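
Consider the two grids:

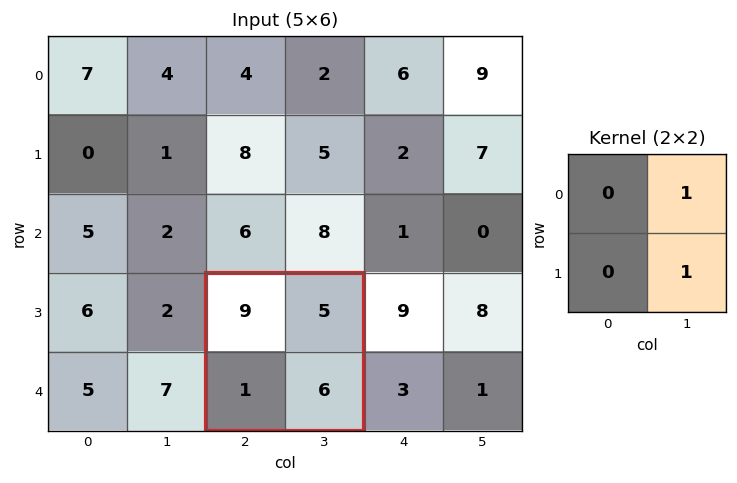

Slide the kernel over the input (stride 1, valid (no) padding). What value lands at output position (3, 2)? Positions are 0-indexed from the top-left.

The receptive field on the input at this output position is [9 5 / 1 6]. Elementwise product with the kernel and sum: 5·1 + 6·1.

11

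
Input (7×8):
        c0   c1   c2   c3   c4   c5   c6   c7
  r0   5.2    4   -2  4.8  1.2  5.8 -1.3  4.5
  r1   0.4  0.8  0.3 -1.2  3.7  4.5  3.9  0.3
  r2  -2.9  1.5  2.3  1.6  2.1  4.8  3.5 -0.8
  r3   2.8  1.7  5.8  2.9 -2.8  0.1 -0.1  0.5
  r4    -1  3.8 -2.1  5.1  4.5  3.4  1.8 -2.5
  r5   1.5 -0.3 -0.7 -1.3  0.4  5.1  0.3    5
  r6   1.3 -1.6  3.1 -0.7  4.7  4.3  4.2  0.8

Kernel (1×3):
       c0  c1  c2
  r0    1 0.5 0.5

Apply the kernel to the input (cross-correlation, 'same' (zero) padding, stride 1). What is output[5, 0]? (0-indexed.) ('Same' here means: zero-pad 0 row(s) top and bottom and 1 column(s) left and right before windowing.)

0.6

The receptive field on the zero-padded input at this output position is [0 1.5 -0.3]. Elementwise product with the kernel and sum: 0·1 + 1.5·0.5 + -0.3·0.5.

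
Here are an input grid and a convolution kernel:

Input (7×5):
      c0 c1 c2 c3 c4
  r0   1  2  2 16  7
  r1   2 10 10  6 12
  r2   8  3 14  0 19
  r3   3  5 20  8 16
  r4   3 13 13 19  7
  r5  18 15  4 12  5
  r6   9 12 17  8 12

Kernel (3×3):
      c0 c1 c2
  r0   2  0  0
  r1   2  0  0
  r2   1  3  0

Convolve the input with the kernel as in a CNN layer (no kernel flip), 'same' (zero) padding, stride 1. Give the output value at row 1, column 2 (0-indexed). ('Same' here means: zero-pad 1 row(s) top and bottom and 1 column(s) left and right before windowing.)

69

The receptive field on the zero-padded input at this output position is [2 2 16 / 10 10 6 / 3 14 0]. Elementwise product with the kernel and sum: 2·2 + 10·2 + 3·1 + 14·3.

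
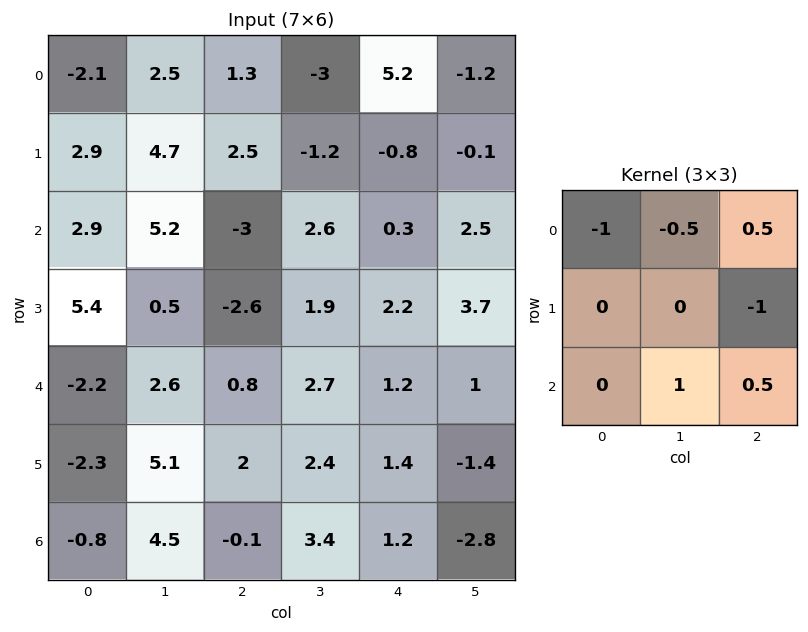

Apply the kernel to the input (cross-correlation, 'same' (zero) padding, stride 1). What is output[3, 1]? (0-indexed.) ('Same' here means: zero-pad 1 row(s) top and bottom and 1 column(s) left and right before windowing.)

The receptive field on the zero-padded input at this output position is [2.9 5.2 -3 / 5.4 0.5 -2.6 / -2.2 2.6 0.8]. Elementwise product with the kernel and sum: 2.9·-1 + 5.2·-0.5 + -3·0.5 + -2.6·-1 + 2.6·1 + 0.8·0.5.

-1.4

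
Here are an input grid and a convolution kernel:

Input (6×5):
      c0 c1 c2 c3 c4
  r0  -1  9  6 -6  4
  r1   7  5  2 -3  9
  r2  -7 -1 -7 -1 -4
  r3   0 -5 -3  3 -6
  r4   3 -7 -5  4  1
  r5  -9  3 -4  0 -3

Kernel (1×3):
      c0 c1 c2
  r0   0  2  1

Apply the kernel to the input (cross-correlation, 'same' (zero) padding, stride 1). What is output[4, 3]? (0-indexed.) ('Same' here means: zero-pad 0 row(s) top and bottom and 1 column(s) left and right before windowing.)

9

The receptive field on the zero-padded input at this output position is [-5 4 1]. Elementwise product with the kernel and sum: 4·2 + 1·1.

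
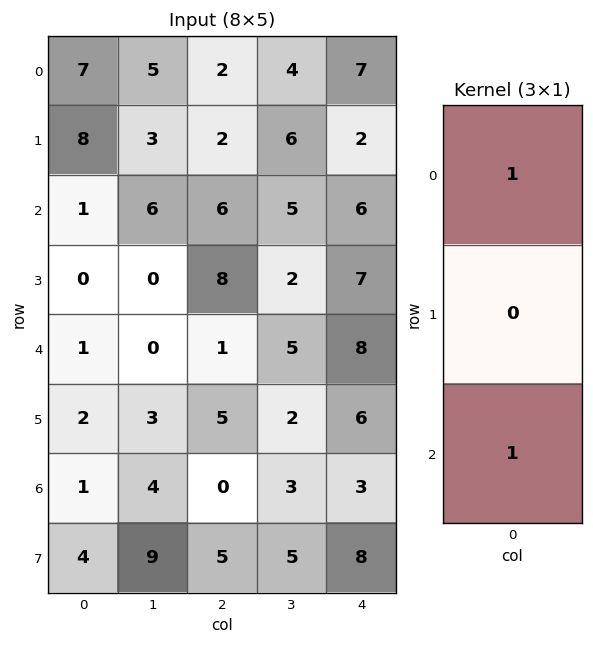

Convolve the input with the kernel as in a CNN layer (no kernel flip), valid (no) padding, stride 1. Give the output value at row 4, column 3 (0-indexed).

8

The receptive field on the input at this output position is [5 / 2 / 3]. Elementwise product with the kernel and sum: 5·1 + 3·1.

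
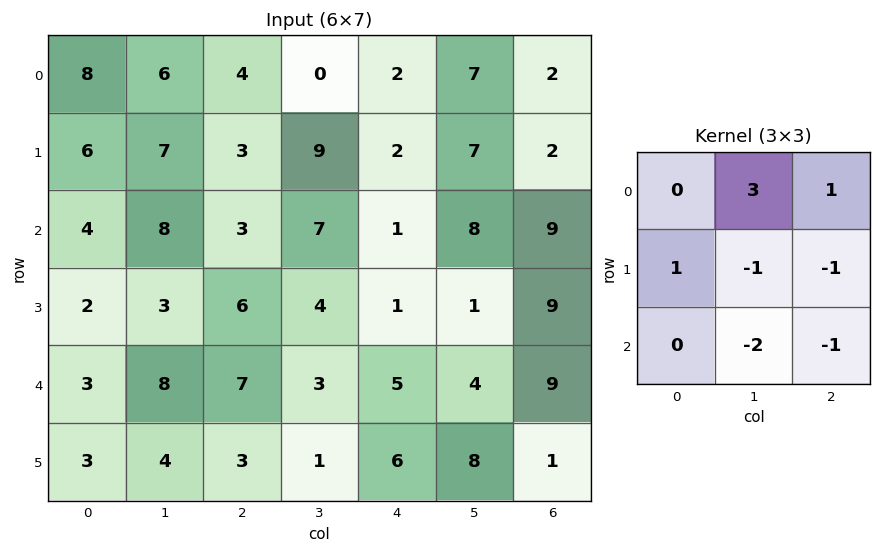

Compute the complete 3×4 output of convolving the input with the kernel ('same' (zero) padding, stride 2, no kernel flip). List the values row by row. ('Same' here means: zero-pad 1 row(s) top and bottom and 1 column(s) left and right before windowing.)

-33 -13 -20 1
6 0 8 -13
-12 13 -22 20

Output[0,0]: The receptive field on the zero-padded input at this output position is [0 0 0 / 0 8 6 / 0 6 7]. Elementwise product with the kernel and sum: 0·3 + 0·1 + 0·1 + 8·-1 + 6·-1 + 6·-2 + 7·-1.
Output[0,1]: The receptive field on the zero-padded input at this output position is [0 0 0 / 6 4 0 / 7 3 9]. Elementwise product with the kernel and sum: 0·3 + 0·1 + 6·1 + 4·-1 + 0·-1 + 3·-2 + 9·-1.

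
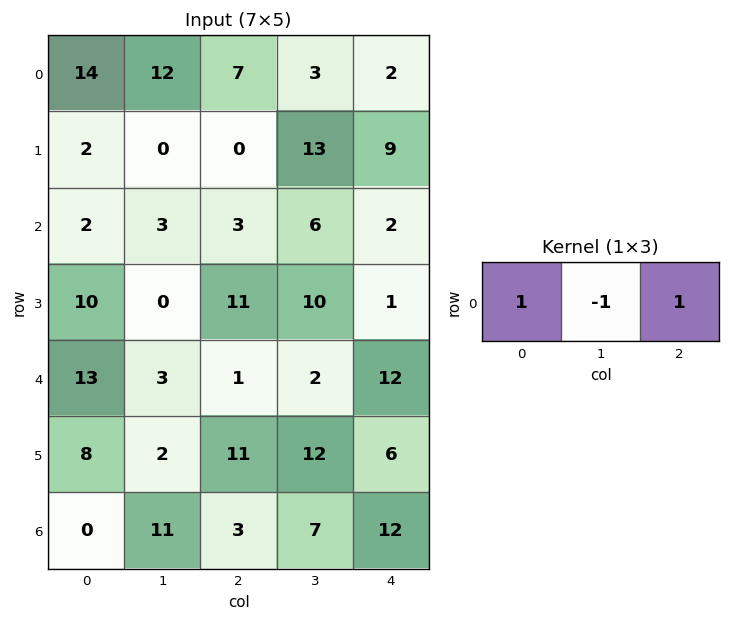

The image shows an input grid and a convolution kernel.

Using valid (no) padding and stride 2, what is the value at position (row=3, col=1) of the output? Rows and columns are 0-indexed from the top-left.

The receptive field on the input at this output position is [3 7 12]. Elementwise product with the kernel and sum: 3·1 + 7·-1 + 12·1.

8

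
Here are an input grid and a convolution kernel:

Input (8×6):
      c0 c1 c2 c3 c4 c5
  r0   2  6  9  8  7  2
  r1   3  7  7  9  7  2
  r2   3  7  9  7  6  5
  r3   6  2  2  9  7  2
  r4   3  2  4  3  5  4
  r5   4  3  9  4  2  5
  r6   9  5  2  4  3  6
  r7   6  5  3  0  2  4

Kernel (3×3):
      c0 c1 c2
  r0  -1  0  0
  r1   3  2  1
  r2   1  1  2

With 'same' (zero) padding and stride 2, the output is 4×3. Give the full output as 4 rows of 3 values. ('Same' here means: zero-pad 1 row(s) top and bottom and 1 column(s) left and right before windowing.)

27 76 60
23 61 49
18 35 30
39 28 30

Output[0,0]: The receptive field on the zero-padded input at this output position is [0 0 0 / 0 2 6 / 0 3 7]. Elementwise product with the kernel and sum: 0·-1 + 0·3 + 2·2 + 6·1 + 0·1 + 3·1 + 7·2.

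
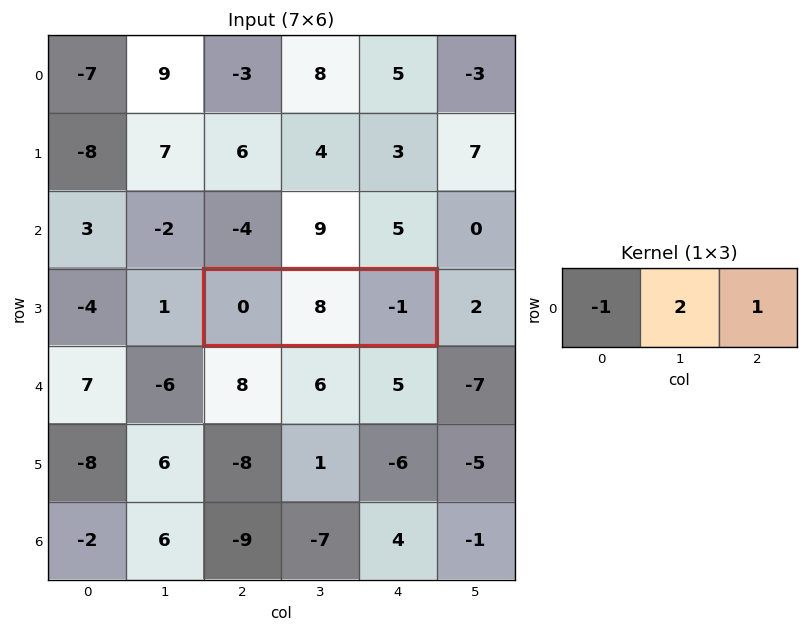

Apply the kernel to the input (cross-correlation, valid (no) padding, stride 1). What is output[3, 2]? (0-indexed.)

15

The receptive field on the input at this output position is [0 8 -1]. Elementwise product with the kernel and sum: 0·-1 + 8·2 + -1·1.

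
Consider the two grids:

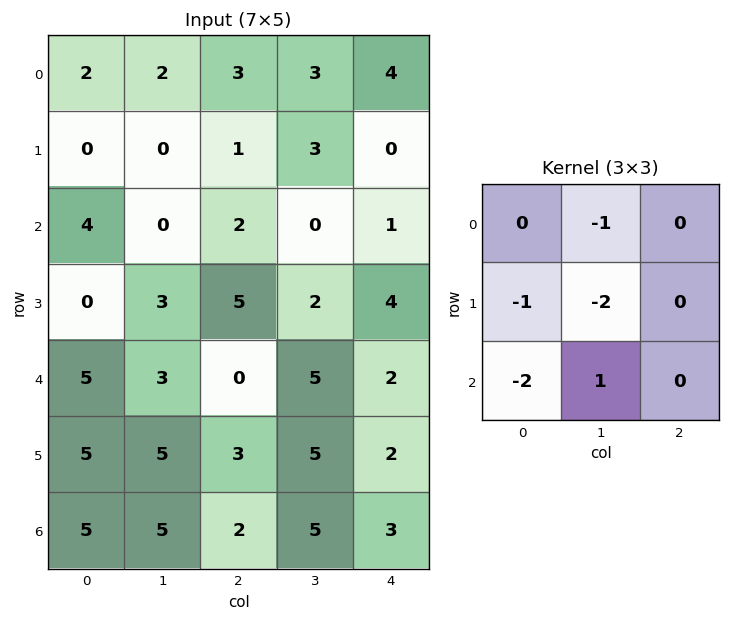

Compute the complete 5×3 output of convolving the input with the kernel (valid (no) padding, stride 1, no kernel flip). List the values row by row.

Output[0,0]: The receptive field on the input at this output position is [2 2 3 / 0 0 1 / 4 0 2]. Elementwise product with the kernel and sum: 2·-1 + 0·-1 + 0·-2 + 4·-2 + 0·1.
Output[0,1]: The receptive field on the input at this output position is [2 3 3 / 0 1 3 / 0 2 0]. Elementwise product with the kernel and sum: 3·-1 + 0·-1 + 1·-2 + 0·-2 + 2·1.

-10 -3 -14
-1 -6 -13
-13 -21 -4
-19 -15 -13
-23 -19 -17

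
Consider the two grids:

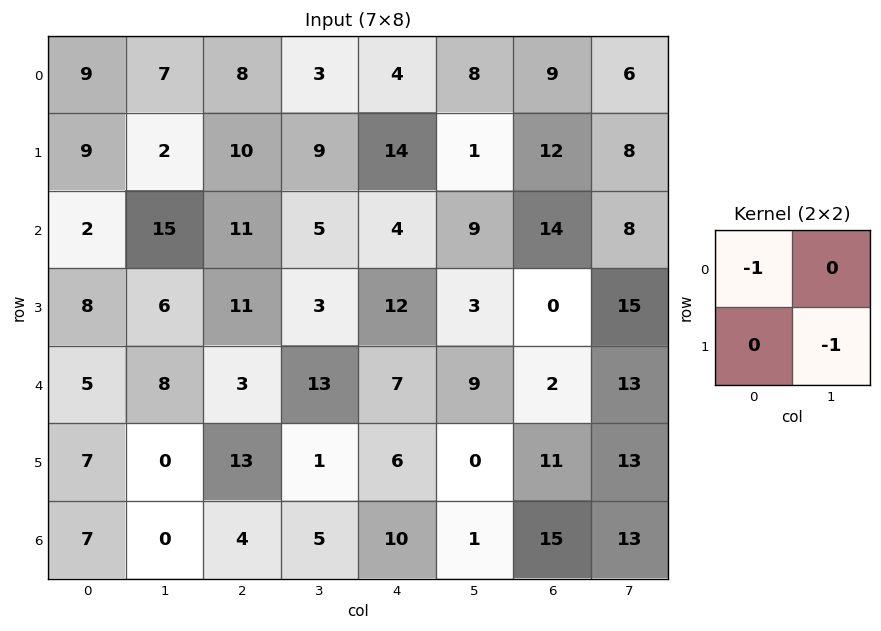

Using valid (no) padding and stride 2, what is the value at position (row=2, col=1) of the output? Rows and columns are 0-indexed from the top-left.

-4

The receptive field on the input at this output position is [3 13 / 13 1]. Elementwise product with the kernel and sum: 3·-1 + 1·-1.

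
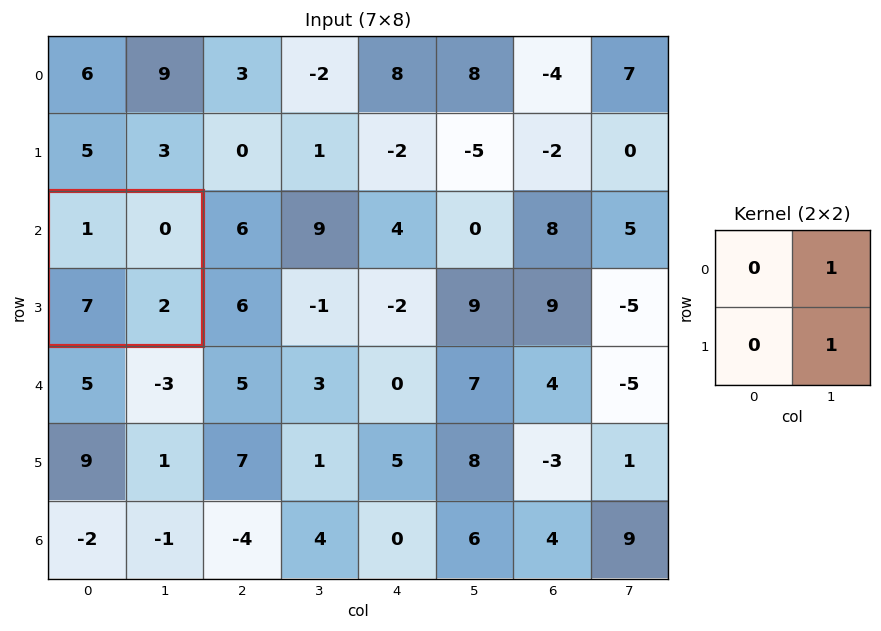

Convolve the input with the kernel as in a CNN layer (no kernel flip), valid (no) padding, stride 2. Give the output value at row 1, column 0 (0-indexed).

2

The receptive field on the input at this output position is [1 0 / 7 2]. Elementwise product with the kernel and sum: 0·1 + 2·1.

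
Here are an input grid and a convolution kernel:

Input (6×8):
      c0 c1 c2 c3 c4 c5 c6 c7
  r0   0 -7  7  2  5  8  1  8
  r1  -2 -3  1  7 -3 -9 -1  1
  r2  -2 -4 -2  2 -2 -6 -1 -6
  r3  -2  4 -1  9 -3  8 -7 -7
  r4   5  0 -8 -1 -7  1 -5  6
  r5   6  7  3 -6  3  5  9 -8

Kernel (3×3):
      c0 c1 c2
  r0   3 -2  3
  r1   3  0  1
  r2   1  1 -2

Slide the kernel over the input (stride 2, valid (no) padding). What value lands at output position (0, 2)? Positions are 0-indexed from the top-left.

-14

The receptive field on the input at this output position is [5 8 1 / -3 -9 -1 / -2 -6 -1]. Elementwise product with the kernel and sum: 5·3 + 8·-2 + 1·3 + -3·3 + -1·1 + -2·1 + -6·1 + -1·-2.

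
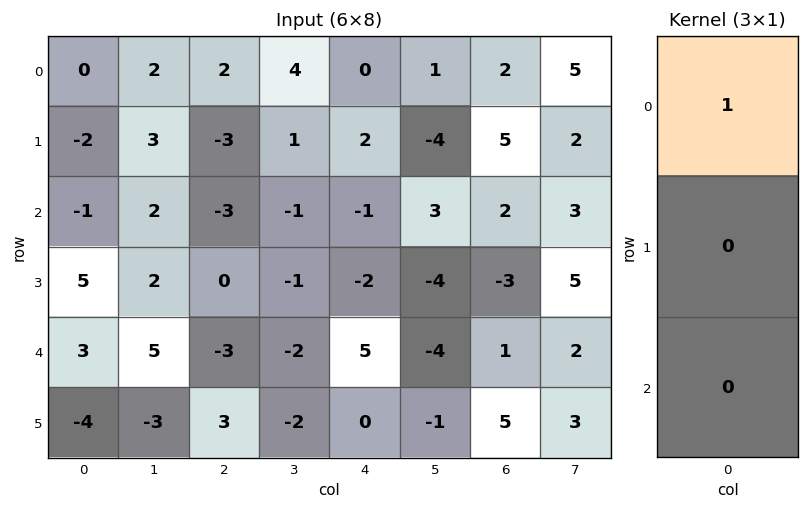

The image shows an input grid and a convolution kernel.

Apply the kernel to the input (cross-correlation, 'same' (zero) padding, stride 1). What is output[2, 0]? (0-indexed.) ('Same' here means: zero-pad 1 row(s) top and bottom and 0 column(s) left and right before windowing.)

-2

The receptive field on the zero-padded input at this output position is [-2 / -1 / 5]. Elementwise product with the kernel and sum: -2·1.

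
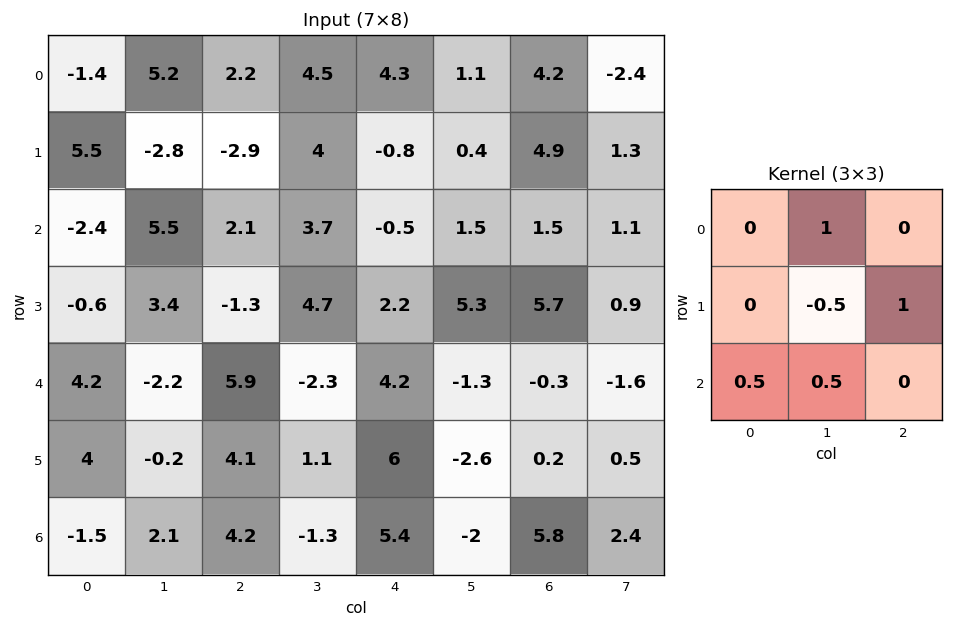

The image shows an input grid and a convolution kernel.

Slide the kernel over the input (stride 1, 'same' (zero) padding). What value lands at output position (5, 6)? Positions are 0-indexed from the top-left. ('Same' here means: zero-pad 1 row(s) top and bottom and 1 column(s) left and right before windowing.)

The receptive field on the zero-padded input at this output position is [-1.3 -0.3 -1.6 / -2.6 0.2 0.5 / -2 5.8 2.4]. Elementwise product with the kernel and sum: -0.3·1 + 0.2·-0.5 + 0.5·1 + -2·0.5 + 5.8·0.5.

2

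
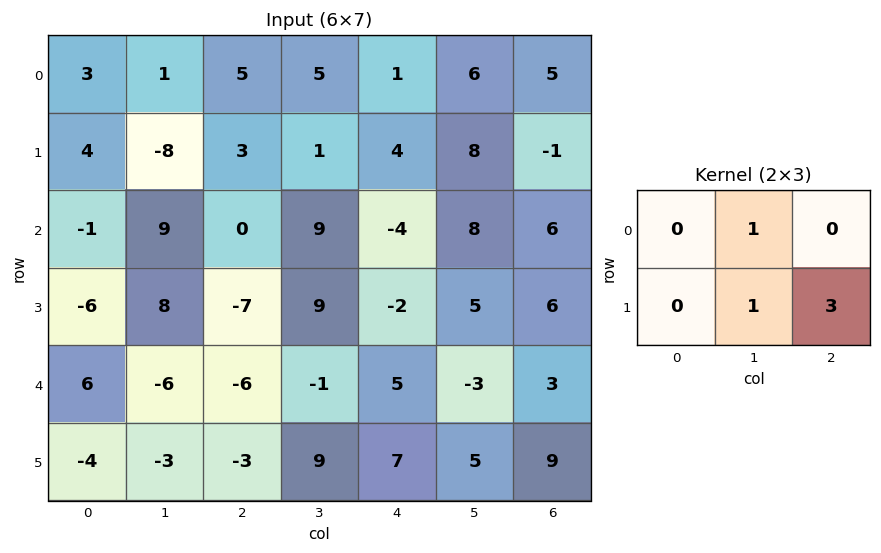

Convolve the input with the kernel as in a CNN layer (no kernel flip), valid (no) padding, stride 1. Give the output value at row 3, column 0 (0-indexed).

-16

The receptive field on the input at this output position is [-6 8 -7 / 6 -6 -6]. Elementwise product with the kernel and sum: 8·1 + -6·1 + -6·3.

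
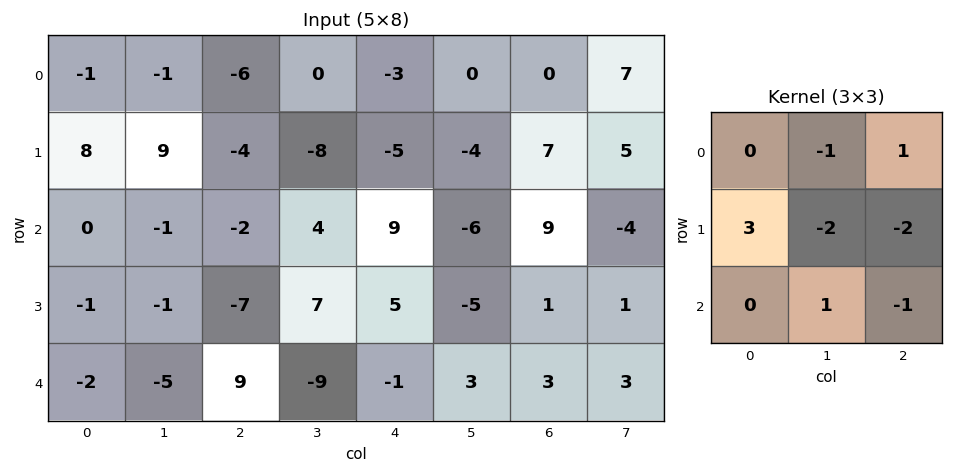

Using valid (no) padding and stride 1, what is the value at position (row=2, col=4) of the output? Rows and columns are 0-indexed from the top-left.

38

The receptive field on the input at this output position is [9 -6 9 / 5 -5 1 / -1 3 3]. Elementwise product with the kernel and sum: -6·-1 + 9·1 + 5·3 + -5·-2 + 1·-2 + 3·1 + 3·-1.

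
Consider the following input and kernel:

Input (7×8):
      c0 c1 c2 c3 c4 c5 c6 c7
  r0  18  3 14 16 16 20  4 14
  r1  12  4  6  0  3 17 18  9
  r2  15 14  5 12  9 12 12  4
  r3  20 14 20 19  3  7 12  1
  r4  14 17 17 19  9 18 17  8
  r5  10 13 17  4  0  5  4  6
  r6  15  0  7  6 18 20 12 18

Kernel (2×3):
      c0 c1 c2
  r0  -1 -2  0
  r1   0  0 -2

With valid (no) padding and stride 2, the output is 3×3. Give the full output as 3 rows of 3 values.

-36 -52 -92
-83 -35 -57
-82 -55 -53

Output[0,0]: The receptive field on the input at this output position is [18 3 14 / 12 4 6]. Elementwise product with the kernel and sum: 18·-1 + 3·-2 + 6·-2.
Output[0,1]: The receptive field on the input at this output position is [14 16 16 / 6 0 3]. Elementwise product with the kernel and sum: 14·-1 + 16·-2 + 3·-2.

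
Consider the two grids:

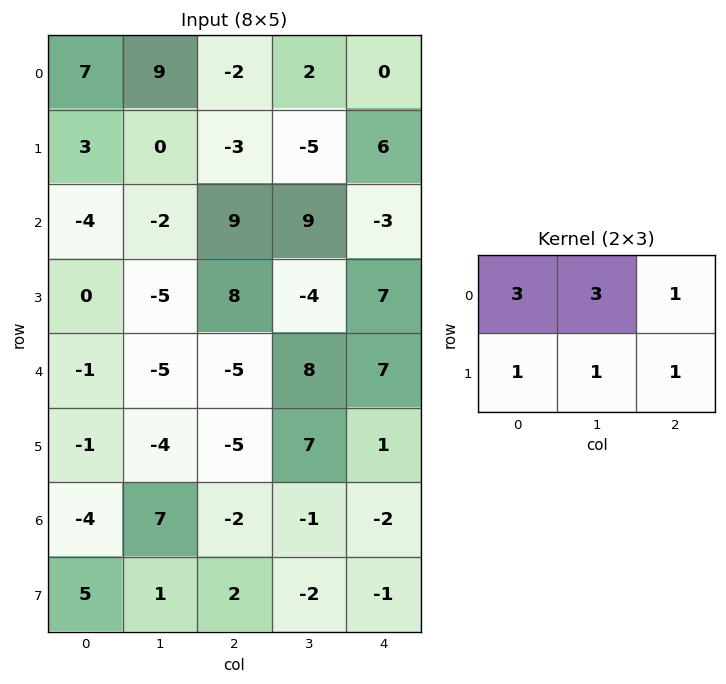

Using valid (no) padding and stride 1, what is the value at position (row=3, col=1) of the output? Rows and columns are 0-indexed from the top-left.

3

The receptive field on the input at this output position is [-5 8 -4 / -5 -5 8]. Elementwise product with the kernel and sum: -5·3 + 8·3 + -4·1 + -5·1 + -5·1 + 8·1.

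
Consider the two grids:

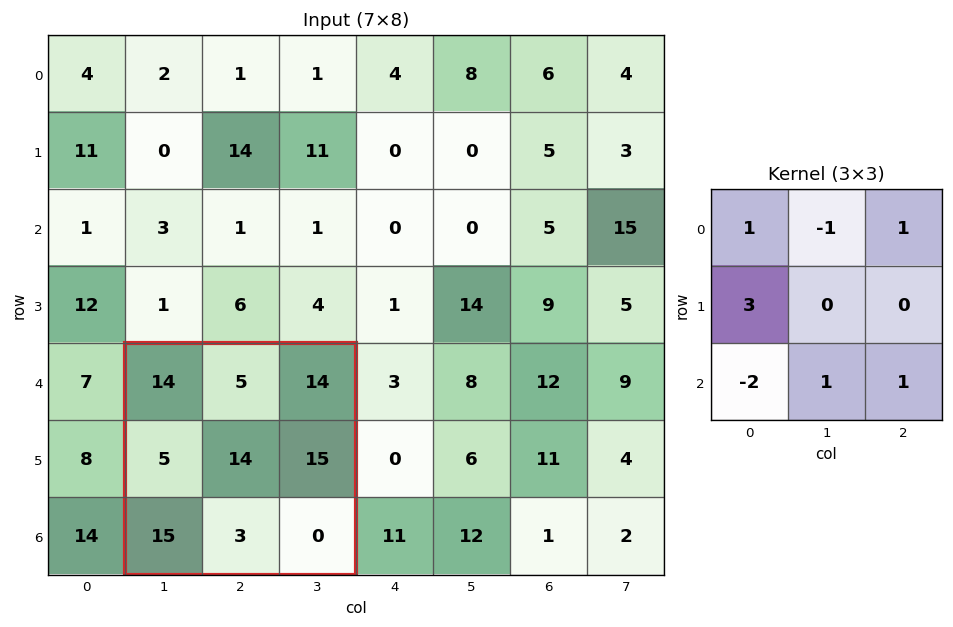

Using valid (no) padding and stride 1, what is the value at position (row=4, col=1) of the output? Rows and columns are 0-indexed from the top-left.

11

The receptive field on the input at this output position is [14 5 14 / 5 14 15 / 15 3 0]. Elementwise product with the kernel and sum: 14·1 + 5·-1 + 14·1 + 5·3 + 15·-2 + 3·1 + 0·1.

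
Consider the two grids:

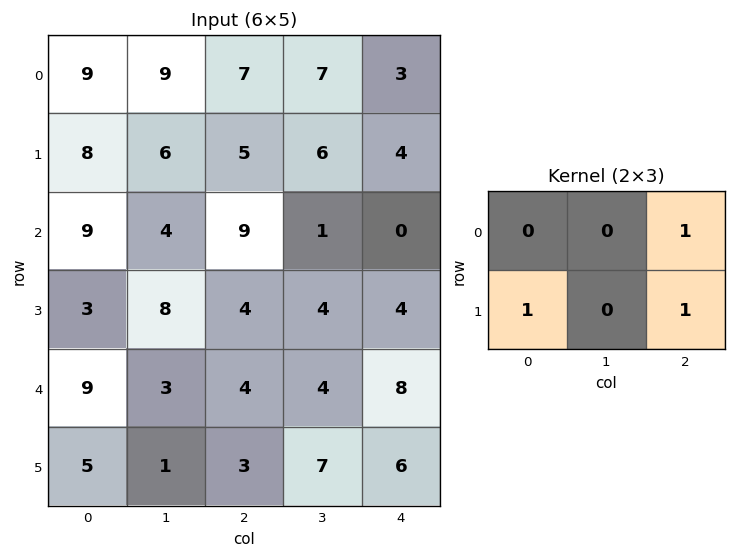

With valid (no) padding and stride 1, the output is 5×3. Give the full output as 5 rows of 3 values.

20 19 12
23 11 13
16 13 8
17 11 16
12 12 17

Output[0,0]: The receptive field on the input at this output position is [9 9 7 / 8 6 5]. Elementwise product with the kernel and sum: 7·1 + 8·1 + 5·1.
Output[0,1]: The receptive field on the input at this output position is [9 7 7 / 6 5 6]. Elementwise product with the kernel and sum: 7·1 + 6·1 + 6·1.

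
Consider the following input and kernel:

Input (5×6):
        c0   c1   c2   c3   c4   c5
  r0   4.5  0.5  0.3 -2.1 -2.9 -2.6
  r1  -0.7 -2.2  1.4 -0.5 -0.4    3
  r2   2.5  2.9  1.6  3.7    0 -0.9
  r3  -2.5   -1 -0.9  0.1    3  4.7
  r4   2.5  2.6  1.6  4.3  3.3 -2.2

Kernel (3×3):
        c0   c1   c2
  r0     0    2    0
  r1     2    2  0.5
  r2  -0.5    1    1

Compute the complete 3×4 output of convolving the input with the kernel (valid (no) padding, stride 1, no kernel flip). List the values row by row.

Output[0,0]: The receptive field on the input at this output position is [4.5 0.5 0.3 / -0.7 -2.2 1.4 / 2.5 2.9 1.6]. Elementwise product with the kernel and sum: 0.5·2 + -0.7·2 + -2.2·2 + 1.4·0.5 + 2.5·-0.5 + 2.9·1 + 1.6·1.

-0.85 2.6 0.3 -8.85
6.55 13.35 13.15 13.8
1.3 4.05 14.1 7.5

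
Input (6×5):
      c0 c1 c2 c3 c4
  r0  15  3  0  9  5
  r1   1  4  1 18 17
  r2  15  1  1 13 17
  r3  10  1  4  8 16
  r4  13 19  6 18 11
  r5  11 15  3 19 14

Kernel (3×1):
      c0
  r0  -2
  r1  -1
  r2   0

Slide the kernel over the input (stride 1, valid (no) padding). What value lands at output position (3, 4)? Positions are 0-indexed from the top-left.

The receptive field on the input at this output position is [16 / 11 / 14]. Elementwise product with the kernel and sum: 16·-2 + 11·-1.

-43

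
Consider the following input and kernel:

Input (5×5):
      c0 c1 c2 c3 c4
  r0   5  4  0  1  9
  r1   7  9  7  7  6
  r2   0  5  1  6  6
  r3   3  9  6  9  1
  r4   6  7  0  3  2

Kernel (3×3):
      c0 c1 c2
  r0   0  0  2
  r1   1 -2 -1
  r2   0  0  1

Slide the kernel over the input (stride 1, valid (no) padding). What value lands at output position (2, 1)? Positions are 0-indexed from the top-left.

The receptive field on the input at this output position is [5 1 6 / 9 6 9 / 7 0 3]. Elementwise product with the kernel and sum: 6·2 + 9·1 + 6·-2 + 9·-1 + 3·1.

3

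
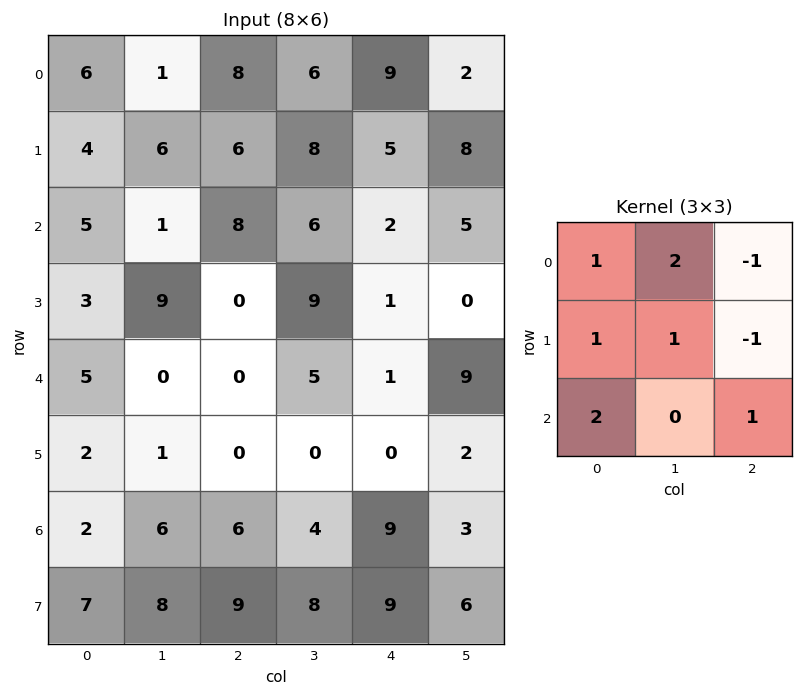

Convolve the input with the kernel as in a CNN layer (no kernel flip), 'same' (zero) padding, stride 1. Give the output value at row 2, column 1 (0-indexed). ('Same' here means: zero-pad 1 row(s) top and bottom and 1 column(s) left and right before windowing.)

14

The receptive field on the zero-padded input at this output position is [4 6 6 / 5 1 8 / 3 9 0]. Elementwise product with the kernel and sum: 4·1 + 6·2 + 6·-1 + 5·1 + 1·1 + 8·-1 + 3·2 + 0·1.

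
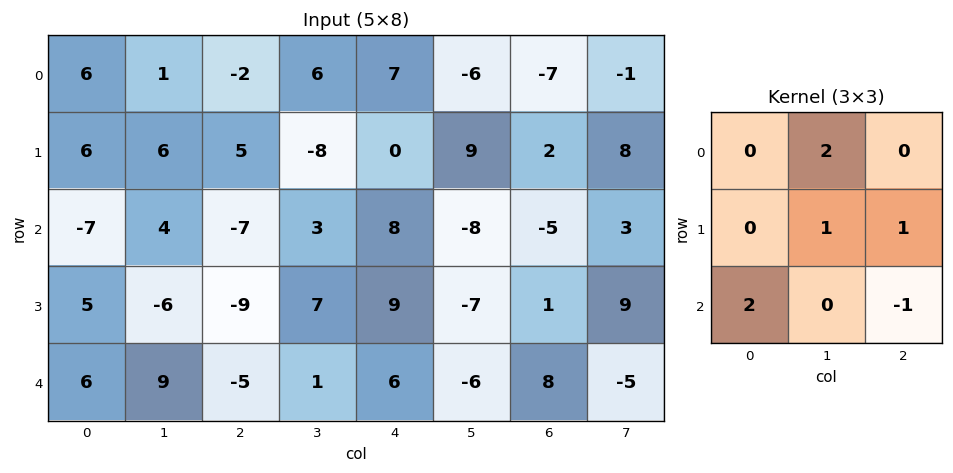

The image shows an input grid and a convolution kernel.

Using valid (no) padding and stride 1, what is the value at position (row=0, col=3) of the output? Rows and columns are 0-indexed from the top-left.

The receptive field on the input at this output position is [6 7 -6 / -8 0 9 / 3 8 -8]. Elementwise product with the kernel and sum: 7·2 + 0·1 + 9·1 + 3·2 + -8·-1.

37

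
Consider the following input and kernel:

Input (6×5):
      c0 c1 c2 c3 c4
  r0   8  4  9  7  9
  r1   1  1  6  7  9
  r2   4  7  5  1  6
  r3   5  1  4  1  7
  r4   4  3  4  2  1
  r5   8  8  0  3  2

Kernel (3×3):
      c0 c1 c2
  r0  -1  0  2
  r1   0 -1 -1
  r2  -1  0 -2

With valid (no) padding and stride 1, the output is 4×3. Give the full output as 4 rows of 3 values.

-11 -12 -24
-14 4 -13
-11 -17 -7
-12 -19 3

Output[0,0]: The receptive field on the input at this output position is [8 4 9 / 1 1 6 / 4 7 5]. Elementwise product with the kernel and sum: 8·-1 + 9·2 + 1·-1 + 6·-1 + 4·-1 + 5·-2.
Output[0,1]: The receptive field on the input at this output position is [4 9 7 / 1 6 7 / 7 5 1]. Elementwise product with the kernel and sum: 4·-1 + 7·2 + 6·-1 + 7·-1 + 7·-1 + 1·-2.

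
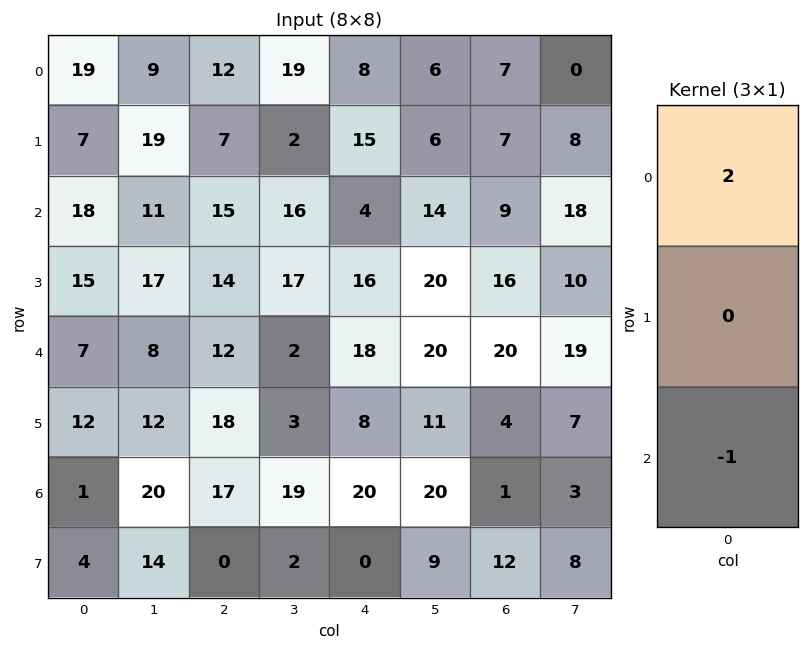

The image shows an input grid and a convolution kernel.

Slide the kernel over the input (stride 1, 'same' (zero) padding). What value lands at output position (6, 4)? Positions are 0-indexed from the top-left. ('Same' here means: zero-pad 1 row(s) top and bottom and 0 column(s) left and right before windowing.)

The receptive field on the zero-padded input at this output position is [8 / 20 / 0]. Elementwise product with the kernel and sum: 8·2 + 0·-1.

16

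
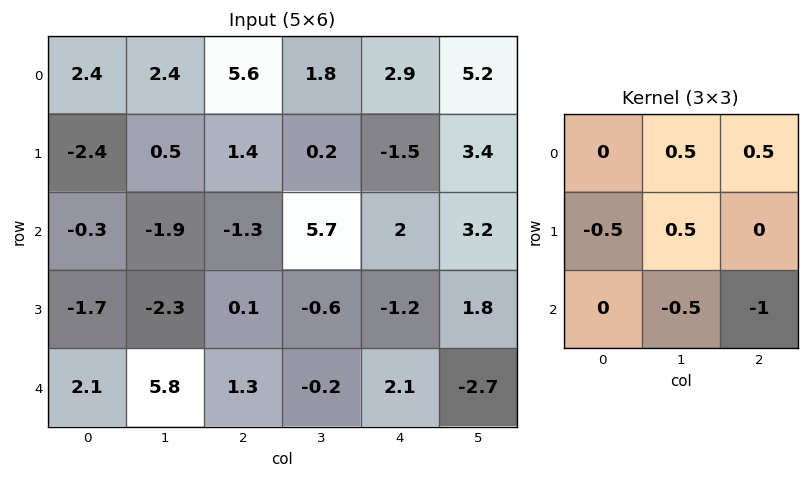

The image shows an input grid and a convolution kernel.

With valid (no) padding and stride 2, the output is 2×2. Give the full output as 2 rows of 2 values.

7.7 -3.1
-6.1 1.5

Output[0,0]: The receptive field on the input at this output position is [2.4 2.4 5.6 / -2.4 0.5 1.4 / -0.3 -1.9 -1.3]. Elementwise product with the kernel and sum: 2.4·0.5 + 5.6·0.5 + -2.4·-0.5 + 0.5·0.5 + -1.9·-0.5 + -1.3·-1.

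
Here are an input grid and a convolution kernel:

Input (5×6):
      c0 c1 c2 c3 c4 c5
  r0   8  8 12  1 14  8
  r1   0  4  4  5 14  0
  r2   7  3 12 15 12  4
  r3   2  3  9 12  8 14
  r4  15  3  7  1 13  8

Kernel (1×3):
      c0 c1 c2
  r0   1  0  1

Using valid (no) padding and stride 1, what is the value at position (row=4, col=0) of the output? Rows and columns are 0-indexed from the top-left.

The receptive field on the input at this output position is [15 3 7]. Elementwise product with the kernel and sum: 15·1 + 7·1.

22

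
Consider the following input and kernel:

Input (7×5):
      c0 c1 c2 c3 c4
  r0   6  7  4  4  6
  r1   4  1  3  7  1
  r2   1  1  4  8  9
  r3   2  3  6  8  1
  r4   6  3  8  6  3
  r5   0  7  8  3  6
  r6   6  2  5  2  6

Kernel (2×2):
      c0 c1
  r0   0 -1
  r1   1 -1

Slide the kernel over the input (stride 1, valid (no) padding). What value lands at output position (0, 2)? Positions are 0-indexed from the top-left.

The receptive field on the input at this output position is [4 4 / 3 7]. Elementwise product with the kernel and sum: 4·-1 + 3·1 + 7·-1.

-8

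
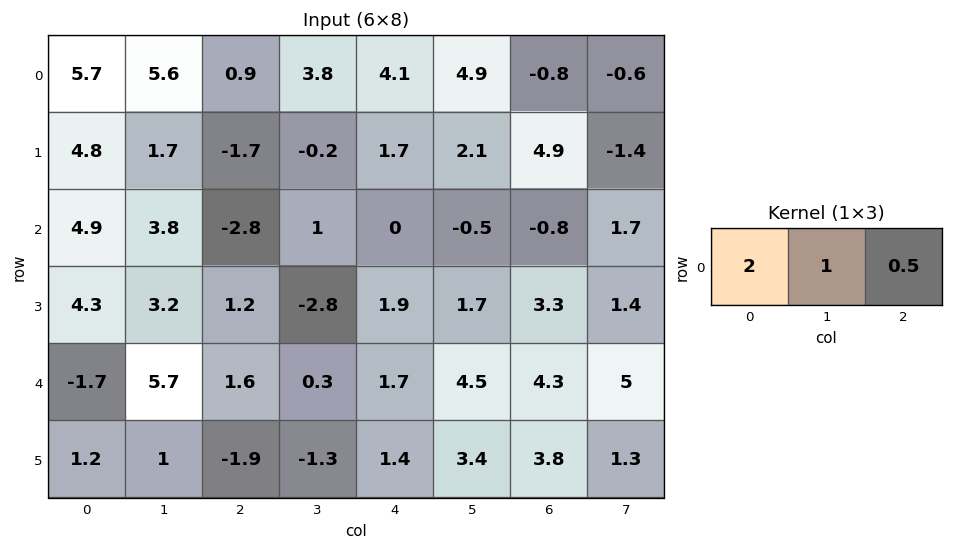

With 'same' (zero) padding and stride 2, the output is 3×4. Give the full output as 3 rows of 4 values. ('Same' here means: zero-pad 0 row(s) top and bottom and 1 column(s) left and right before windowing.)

Output[0,0]: The receptive field on the zero-padded input at this output position is [0 5.7 5.6]. Elementwise product with the kernel and sum: 0·2 + 5.7·1 + 5.6·0.5.

8.5 14 14.15 8.7
6.8 5.3 1.75 -0.95
1.15 13.15 4.55 15.8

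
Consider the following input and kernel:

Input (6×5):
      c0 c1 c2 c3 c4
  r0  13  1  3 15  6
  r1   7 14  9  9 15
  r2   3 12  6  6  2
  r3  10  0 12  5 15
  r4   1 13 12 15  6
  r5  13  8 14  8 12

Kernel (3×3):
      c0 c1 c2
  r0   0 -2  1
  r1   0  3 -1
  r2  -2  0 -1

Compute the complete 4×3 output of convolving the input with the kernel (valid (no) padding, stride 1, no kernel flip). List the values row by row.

Output[0,0]: The receptive field on the input at this output position is [13 1 3 / 7 14 9 / 3 12 6]. Elementwise product with the kernel and sum: 1·-2 + 3·1 + 14·3 + 9·-1 + 3·-2 + 6·-1.

22 -3 -26
-21 -2 -26
-44 -16 -40
-1 -22 4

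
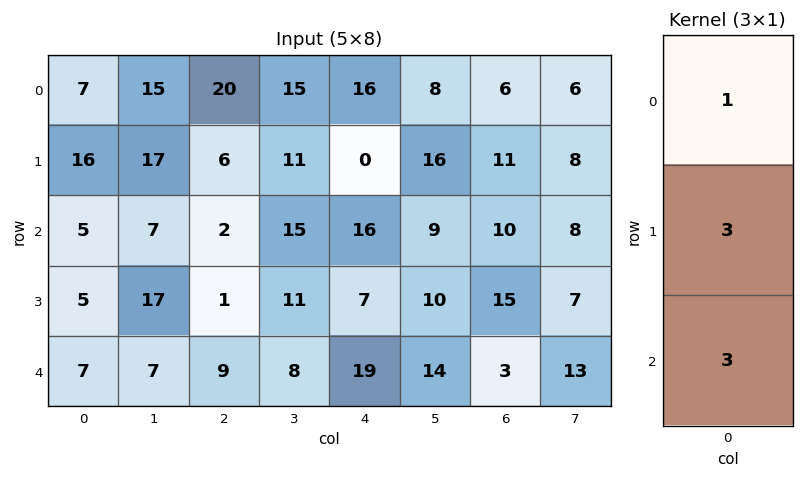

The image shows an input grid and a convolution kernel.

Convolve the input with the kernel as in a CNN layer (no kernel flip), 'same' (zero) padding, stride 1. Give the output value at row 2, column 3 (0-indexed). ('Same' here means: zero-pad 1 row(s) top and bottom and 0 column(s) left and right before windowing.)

The receptive field on the zero-padded input at this output position is [11 / 15 / 11]. Elementwise product with the kernel and sum: 11·1 + 15·3 + 11·3.

89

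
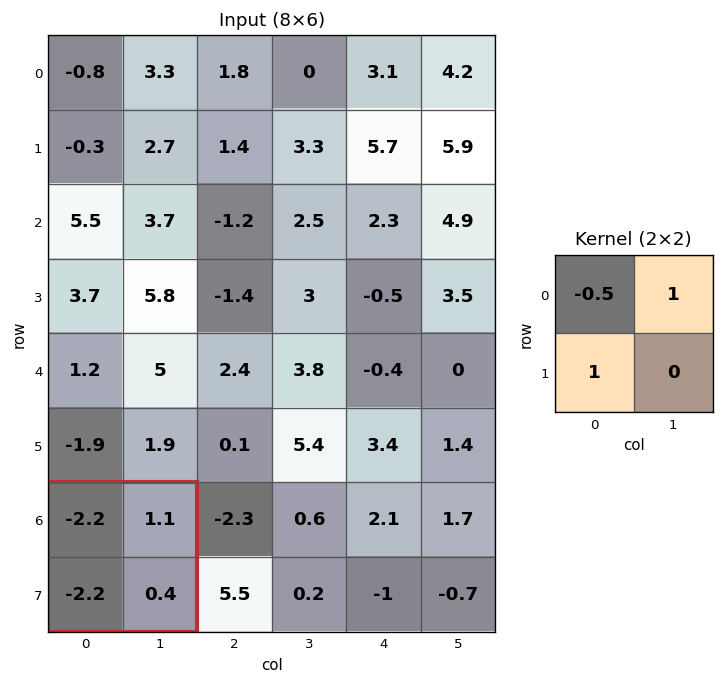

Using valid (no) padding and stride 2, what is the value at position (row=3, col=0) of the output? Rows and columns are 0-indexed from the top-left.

0

The receptive field on the input at this output position is [-2.2 1.1 / -2.2 0.4]. Elementwise product with the kernel and sum: -2.2·-0.5 + 1.1·1 + -2.2·1.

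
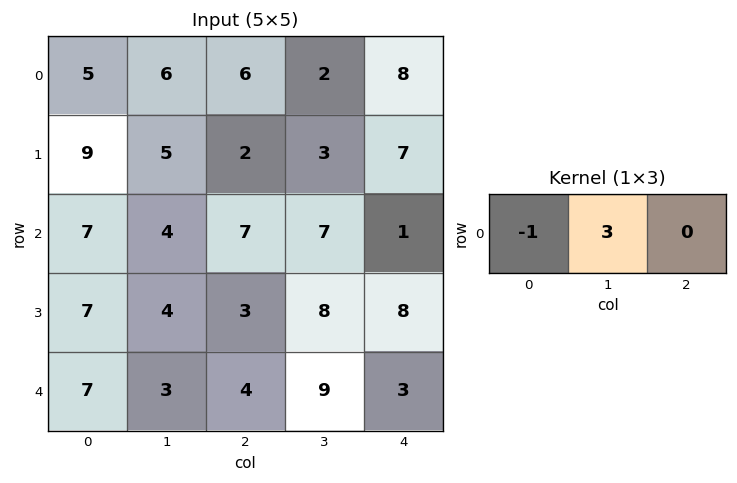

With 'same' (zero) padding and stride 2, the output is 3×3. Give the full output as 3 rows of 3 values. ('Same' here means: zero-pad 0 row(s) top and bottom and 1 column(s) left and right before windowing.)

15 12 22
21 17 -4
21 9 0

Output[0,0]: The receptive field on the zero-padded input at this output position is [0 5 6]. Elementwise product with the kernel and sum: 0·-1 + 5·3.
Output[0,1]: The receptive field on the zero-padded input at this output position is [6 6 2]. Elementwise product with the kernel and sum: 6·-1 + 6·3.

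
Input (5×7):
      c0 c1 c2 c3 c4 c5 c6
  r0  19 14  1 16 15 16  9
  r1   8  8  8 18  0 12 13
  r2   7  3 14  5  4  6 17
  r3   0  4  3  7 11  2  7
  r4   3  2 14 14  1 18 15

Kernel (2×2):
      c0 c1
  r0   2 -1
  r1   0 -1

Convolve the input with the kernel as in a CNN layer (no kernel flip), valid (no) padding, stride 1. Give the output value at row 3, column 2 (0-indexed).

-15

The receptive field on the input at this output position is [3 7 / 14 14]. Elementwise product with the kernel and sum: 3·2 + 7·-1 + 14·-1.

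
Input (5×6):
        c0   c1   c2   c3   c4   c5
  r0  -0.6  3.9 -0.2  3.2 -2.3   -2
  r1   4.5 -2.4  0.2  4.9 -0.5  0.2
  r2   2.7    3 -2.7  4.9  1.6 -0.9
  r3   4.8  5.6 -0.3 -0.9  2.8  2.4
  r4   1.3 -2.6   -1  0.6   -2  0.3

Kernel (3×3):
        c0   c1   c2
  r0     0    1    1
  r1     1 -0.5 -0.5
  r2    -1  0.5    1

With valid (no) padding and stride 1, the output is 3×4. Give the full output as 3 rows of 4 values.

Output[0,0]: The receptive field on the input at this output position is [-0.6 3.9 -0.2 / 4.5 -2.4 0.2 / 2.7 3 -2.7]. Elementwise product with the kernel and sum: 3.9·1 + -0.2·1 + 4.5·1 + -2.4·-0.5 + 0.2·-0.5 + 2.7·-1 + 3·0.5 + -2.7·1.

5.4 -1.4 5.65 -4.25
-1.95 0.35 1.1 8.95
-1.15 11.1 4.55 -4.1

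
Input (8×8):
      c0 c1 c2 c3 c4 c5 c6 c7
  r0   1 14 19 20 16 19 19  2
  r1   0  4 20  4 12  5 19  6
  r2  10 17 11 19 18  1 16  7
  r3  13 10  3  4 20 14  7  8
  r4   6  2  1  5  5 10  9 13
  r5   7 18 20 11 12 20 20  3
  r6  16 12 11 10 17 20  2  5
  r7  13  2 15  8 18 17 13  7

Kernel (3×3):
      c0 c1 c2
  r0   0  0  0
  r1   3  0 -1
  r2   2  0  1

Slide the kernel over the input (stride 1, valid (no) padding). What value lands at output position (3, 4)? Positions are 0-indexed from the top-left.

50

The receptive field on the input at this output position is [20 14 7 / 5 10 9 / 12 20 20]. Elementwise product with the kernel and sum: 5·3 + 9·-1 + 12·2 + 20·1.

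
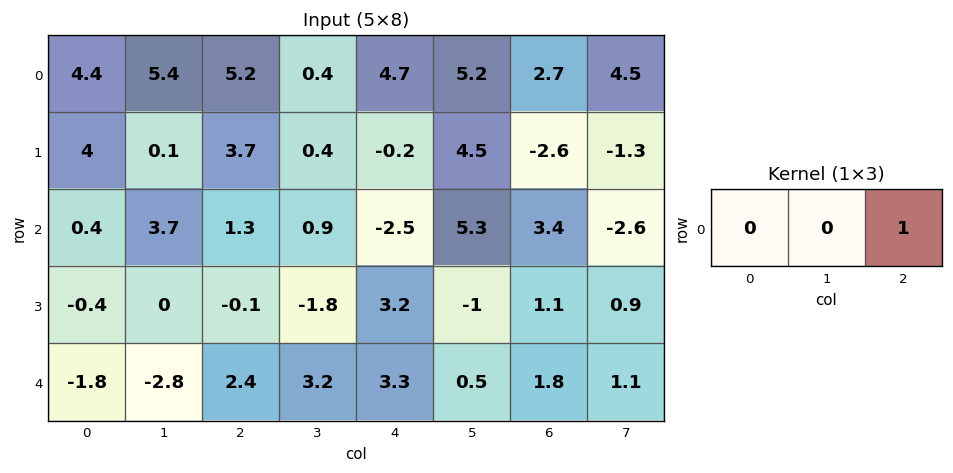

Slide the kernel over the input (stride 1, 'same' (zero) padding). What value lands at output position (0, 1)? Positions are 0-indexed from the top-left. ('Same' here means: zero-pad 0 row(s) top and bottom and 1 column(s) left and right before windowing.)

5.2

The receptive field on the zero-padded input at this output position is [4.4 5.4 5.2]. Elementwise product with the kernel and sum: 5.2·1.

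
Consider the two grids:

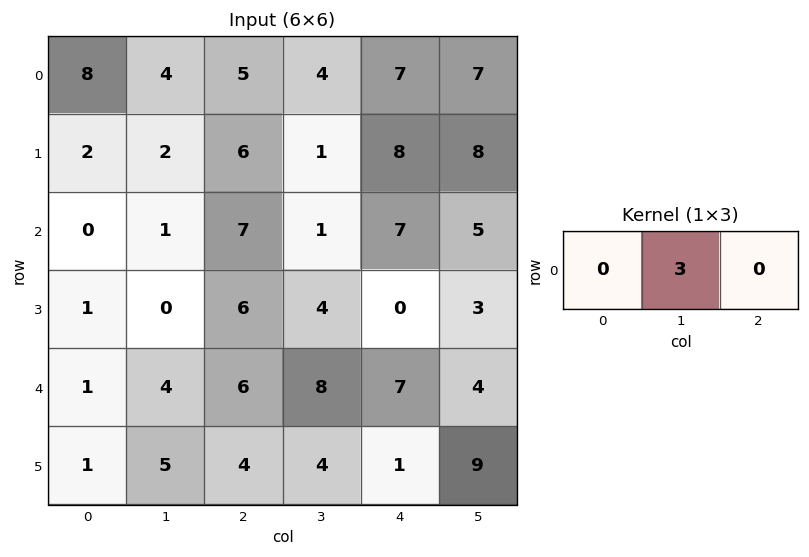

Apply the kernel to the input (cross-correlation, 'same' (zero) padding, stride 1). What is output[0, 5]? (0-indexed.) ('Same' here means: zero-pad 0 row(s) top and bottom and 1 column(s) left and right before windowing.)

21

The receptive field on the zero-padded input at this output position is [7 7 0]. Elementwise product with the kernel and sum: 7·3.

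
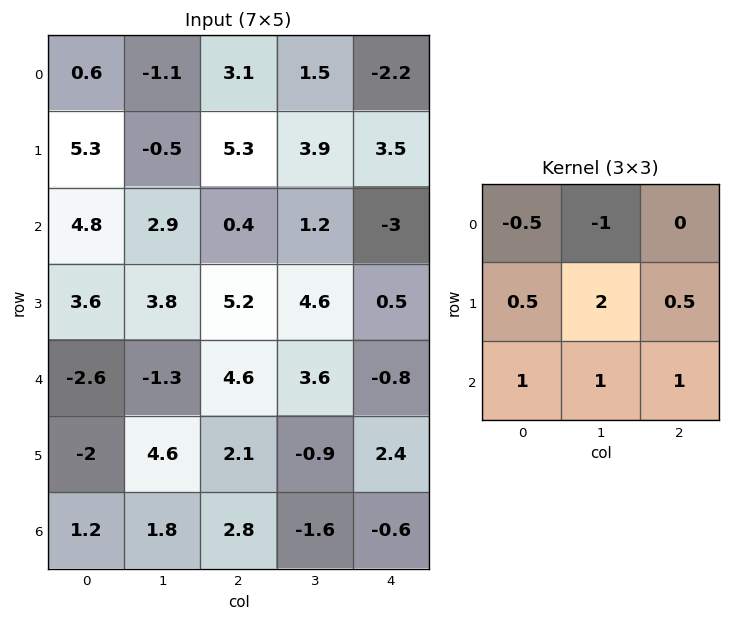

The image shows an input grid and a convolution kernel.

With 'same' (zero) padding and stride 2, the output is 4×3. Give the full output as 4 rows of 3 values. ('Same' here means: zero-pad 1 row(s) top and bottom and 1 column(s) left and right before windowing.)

Output[0,0]: The receptive field on the zero-padded input at this output position is [0 0 0 / 0 0.6 -1.1 / 0 5.3 -0.5]. Elementwise product with the kernel and sum: 0·-0.5 + 0·-1 + 0·0.5 + 0.6·2 + -1.1·0.5 + 0·1 + 5.3·1 + -0.5·1.

5.45 15.1 3.75
13.15 11.4 -5.75
-6.85 9.05 -1.1
5.3 1.3 -3.95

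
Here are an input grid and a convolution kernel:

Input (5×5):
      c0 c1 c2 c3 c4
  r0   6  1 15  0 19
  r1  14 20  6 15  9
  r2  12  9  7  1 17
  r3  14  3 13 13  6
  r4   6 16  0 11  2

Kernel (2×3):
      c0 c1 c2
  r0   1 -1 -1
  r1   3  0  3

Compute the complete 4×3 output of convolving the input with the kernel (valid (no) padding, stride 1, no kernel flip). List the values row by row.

50 91 41
45 29 54
77 49 46
16 58 0

Output[0,0]: The receptive field on the input at this output position is [6 1 15 / 14 20 6]. Elementwise product with the kernel and sum: 6·1 + 1·-1 + 15·-1 + 14·3 + 6·3.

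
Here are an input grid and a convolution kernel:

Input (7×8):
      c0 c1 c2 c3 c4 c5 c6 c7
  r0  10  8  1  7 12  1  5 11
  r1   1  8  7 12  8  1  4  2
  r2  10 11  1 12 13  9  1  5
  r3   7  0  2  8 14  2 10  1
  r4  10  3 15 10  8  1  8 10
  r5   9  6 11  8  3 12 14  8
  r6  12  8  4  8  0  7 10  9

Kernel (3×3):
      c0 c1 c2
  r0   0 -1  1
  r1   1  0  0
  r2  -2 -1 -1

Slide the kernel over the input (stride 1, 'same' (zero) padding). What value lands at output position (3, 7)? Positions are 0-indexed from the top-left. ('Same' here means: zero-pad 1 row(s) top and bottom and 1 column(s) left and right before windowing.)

-21

The receptive field on the zero-padded input at this output position is [1 5 0 / 10 1 0 / 8 10 0]. Elementwise product with the kernel and sum: 5·-1 + 0·1 + 10·1 + 8·-2 + 10·-1 + 0·-1.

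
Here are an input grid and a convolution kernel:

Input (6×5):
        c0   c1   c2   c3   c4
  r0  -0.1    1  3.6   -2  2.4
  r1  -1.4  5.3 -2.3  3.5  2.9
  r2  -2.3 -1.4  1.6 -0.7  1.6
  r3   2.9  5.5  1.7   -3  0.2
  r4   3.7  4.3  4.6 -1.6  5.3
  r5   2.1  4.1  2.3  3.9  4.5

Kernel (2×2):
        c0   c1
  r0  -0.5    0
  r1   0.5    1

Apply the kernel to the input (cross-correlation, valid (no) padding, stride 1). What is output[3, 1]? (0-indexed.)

4

The receptive field on the input at this output position is [5.5 1.7 / 4.3 4.6]. Elementwise product with the kernel and sum: 5.5·-0.5 + 4.3·0.5 + 4.6·1.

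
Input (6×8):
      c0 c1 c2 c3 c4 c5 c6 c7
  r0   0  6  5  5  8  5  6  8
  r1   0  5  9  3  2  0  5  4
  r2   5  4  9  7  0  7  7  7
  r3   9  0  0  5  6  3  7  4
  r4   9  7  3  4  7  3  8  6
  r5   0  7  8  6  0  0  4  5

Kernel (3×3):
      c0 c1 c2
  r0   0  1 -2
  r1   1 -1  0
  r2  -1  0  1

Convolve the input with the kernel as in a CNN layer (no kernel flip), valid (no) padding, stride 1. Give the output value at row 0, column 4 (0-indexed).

The receptive field on the input at this output position is [8 5 6 / 2 0 5 / 0 7 7]. Elementwise product with the kernel and sum: 5·1 + 6·-2 + 2·1 + 0·-1 + 0·-1 + 7·1.

2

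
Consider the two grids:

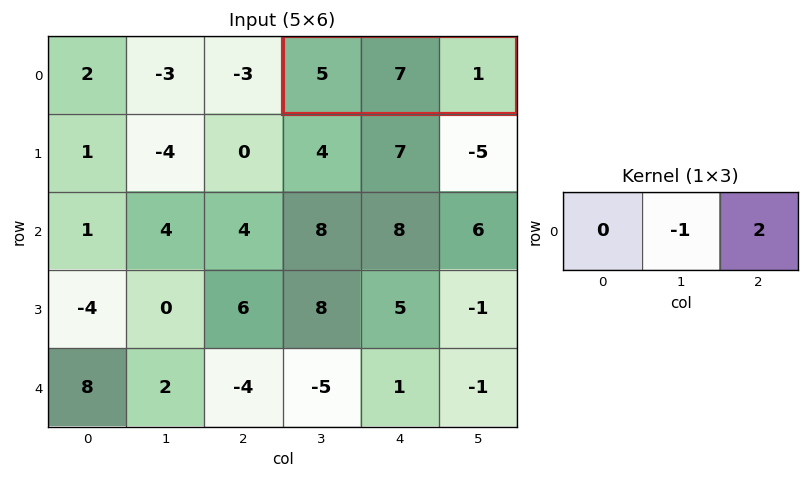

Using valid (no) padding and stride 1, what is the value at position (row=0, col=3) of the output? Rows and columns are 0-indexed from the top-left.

-5

The receptive field on the input at this output position is [5 7 1]. Elementwise product with the kernel and sum: 7·-1 + 1·2.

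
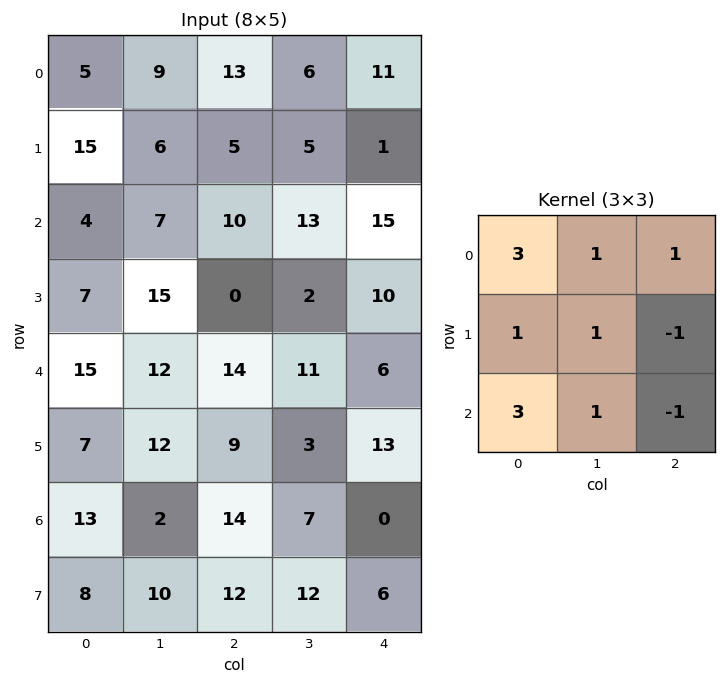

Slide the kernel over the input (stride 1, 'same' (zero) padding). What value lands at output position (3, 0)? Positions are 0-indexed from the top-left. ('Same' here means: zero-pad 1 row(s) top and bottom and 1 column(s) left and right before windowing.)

The receptive field on the zero-padded input at this output position is [0 4 7 / 0 7 15 / 0 15 12]. Elementwise product with the kernel and sum: 0·3 + 4·1 + 7·1 + 0·1 + 7·1 + 15·-1 + 0·3 + 15·1 + 12·-1.

6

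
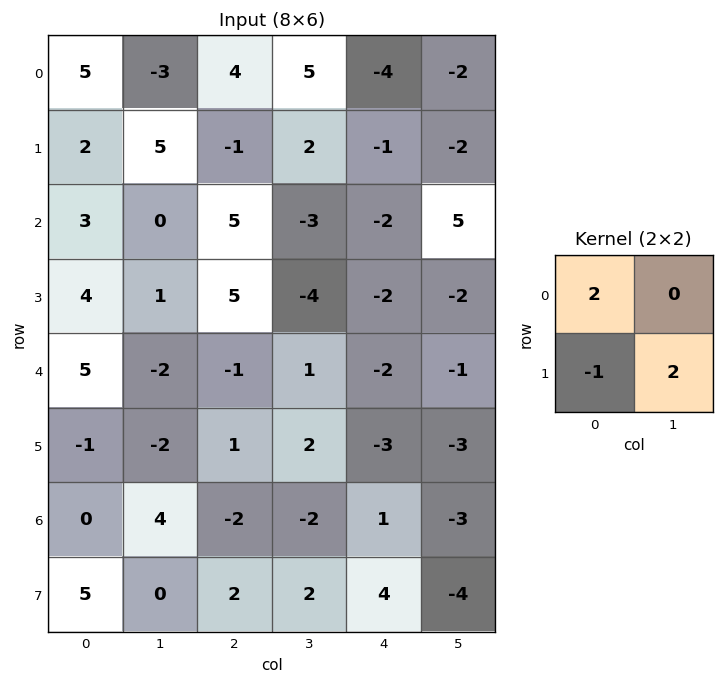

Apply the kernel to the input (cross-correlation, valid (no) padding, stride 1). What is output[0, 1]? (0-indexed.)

-13

The receptive field on the input at this output position is [-3 4 / 5 -1]. Elementwise product with the kernel and sum: -3·2 + 5·-1 + -1·2.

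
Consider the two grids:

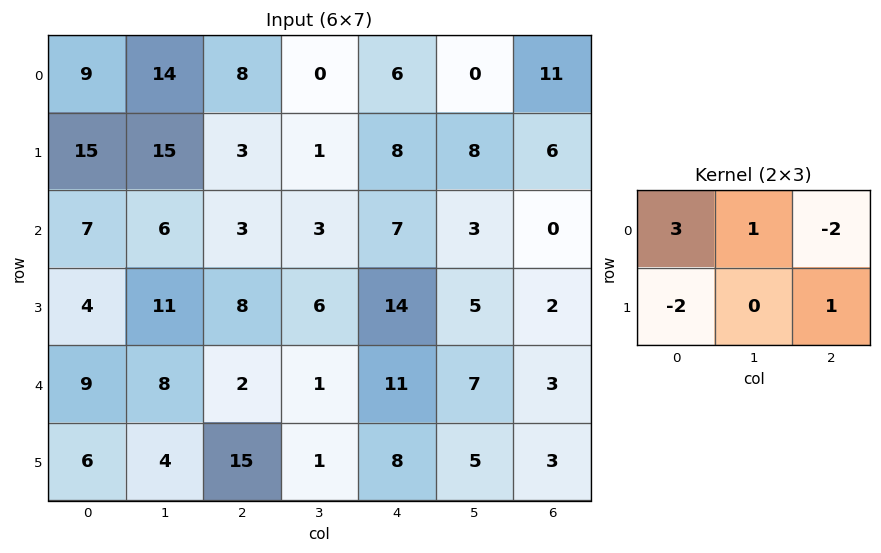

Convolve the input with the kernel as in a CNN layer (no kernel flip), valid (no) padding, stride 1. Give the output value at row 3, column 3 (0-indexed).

The receptive field on the input at this output position is [6 14 5 / 1 11 7]. Elementwise product with the kernel and sum: 6·3 + 14·1 + 5·-2 + 1·-2 + 7·1.

27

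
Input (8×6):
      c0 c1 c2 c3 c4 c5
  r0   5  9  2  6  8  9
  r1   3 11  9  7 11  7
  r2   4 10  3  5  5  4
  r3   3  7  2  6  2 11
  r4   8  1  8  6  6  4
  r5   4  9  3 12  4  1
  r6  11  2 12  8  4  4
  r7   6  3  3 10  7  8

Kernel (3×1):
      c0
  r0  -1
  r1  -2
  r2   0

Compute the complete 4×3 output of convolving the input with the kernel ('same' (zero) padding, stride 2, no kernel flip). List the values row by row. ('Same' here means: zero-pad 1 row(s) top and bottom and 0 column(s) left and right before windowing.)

Output[0,0]: The receptive field on the zero-padded input at this output position is [0 / 5 / 3]. Elementwise product with the kernel and sum: 0·-1 + 5·-2.
Output[0,1]: The receptive field on the zero-padded input at this output position is [0 / 2 / 9]. Elementwise product with the kernel and sum: 0·-1 + 2·-2.

-10 -4 -16
-11 -15 -21
-19 -18 -14
-26 -27 -12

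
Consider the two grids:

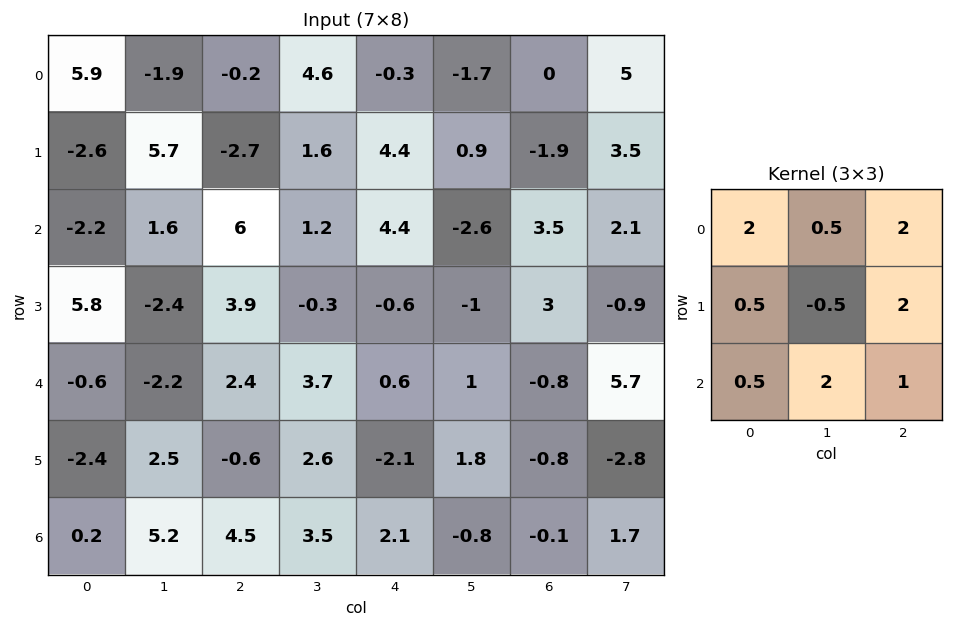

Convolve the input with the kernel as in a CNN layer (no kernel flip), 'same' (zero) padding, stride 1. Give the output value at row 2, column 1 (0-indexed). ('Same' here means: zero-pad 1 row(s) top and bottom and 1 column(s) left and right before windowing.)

4.35

The receptive field on the zero-padded input at this output position is [-2.6 5.7 -2.7 / -2.2 1.6 6 / 5.8 -2.4 3.9]. Elementwise product with the kernel and sum: -2.6·2 + 5.7·0.5 + -2.7·2 + -2.2·0.5 + 1.6·-0.5 + 6·2 + 5.8·0.5 + -2.4·2 + 3.9·1.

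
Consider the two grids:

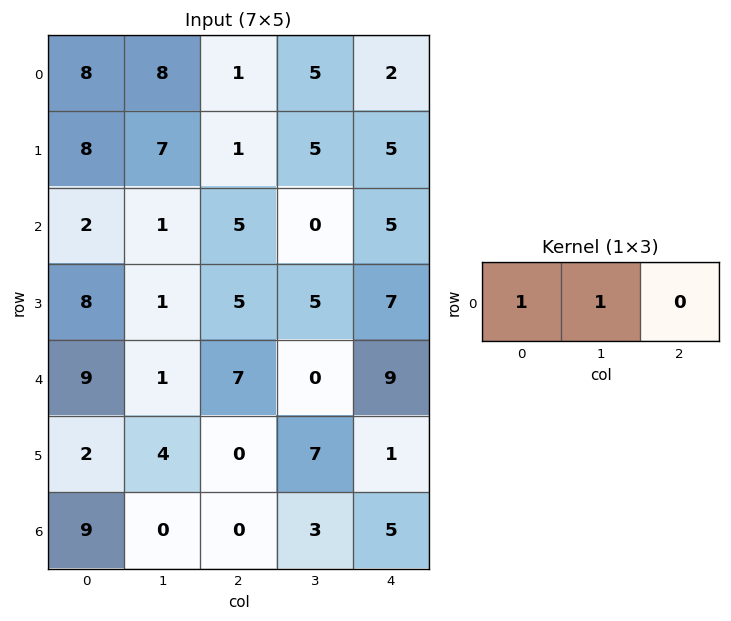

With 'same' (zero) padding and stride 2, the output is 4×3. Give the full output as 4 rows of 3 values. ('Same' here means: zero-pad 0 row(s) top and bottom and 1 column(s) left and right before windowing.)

Output[0,0]: The receptive field on the zero-padded input at this output position is [0 8 8]. Elementwise product with the kernel and sum: 0·1 + 8·1.
Output[0,1]: The receptive field on the zero-padded input at this output position is [8 1 5]. Elementwise product with the kernel and sum: 8·1 + 1·1.

8 9 7
2 6 5
9 8 9
9 0 8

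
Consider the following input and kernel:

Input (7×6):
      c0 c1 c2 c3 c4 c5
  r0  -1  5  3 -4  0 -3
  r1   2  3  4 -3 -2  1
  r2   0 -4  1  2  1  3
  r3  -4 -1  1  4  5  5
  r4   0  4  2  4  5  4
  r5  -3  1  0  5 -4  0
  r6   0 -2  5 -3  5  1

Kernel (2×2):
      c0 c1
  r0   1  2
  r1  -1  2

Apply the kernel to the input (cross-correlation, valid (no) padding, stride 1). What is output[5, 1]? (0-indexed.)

The receptive field on the input at this output position is [1 0 / -2 5]. Elementwise product with the kernel and sum: 1·1 + 0·2 + -2·-1 + 5·2.

13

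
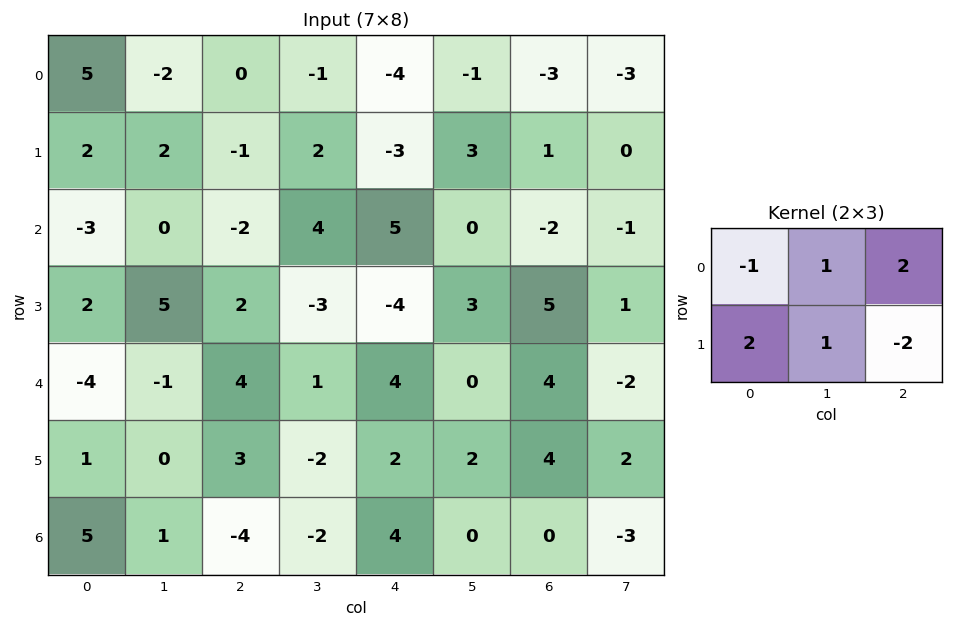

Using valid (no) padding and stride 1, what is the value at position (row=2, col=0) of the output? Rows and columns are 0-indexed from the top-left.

The receptive field on the input at this output position is [-3 0 -2 / 2 5 2]. Elementwise product with the kernel and sum: -3·-1 + 0·1 + -2·2 + 2·2 + 5·1 + 2·-2.

4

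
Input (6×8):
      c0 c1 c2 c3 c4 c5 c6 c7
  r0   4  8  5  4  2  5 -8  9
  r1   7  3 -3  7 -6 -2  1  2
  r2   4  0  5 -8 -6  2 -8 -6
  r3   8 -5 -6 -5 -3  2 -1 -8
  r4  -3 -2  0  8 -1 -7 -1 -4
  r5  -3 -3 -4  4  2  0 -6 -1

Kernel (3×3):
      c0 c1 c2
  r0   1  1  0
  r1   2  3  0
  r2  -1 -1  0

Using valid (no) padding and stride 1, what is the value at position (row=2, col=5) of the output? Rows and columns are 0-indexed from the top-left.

3

The receptive field on the input at this output position is [2 -8 -6 / 2 -1 -8 / -7 -1 -4]. Elementwise product with the kernel and sum: 2·1 + -8·1 + 2·2 + -1·3 + -7·-1 + -1·-1.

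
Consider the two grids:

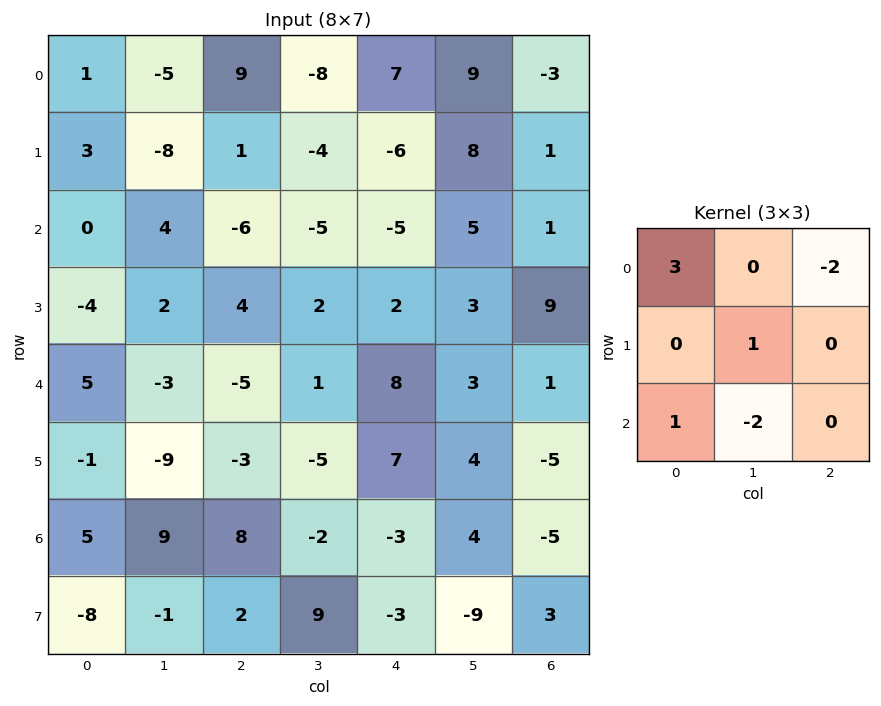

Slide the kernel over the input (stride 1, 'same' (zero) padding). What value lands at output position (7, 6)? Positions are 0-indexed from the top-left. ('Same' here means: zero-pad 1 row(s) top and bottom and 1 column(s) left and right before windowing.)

The receptive field on the zero-padded input at this output position is [4 -5 0 / -9 3 0 / 0 0 0]. Elementwise product with the kernel and sum: 4·3 + 0·-2 + 3·1 + 0·1 + 0·-2.

15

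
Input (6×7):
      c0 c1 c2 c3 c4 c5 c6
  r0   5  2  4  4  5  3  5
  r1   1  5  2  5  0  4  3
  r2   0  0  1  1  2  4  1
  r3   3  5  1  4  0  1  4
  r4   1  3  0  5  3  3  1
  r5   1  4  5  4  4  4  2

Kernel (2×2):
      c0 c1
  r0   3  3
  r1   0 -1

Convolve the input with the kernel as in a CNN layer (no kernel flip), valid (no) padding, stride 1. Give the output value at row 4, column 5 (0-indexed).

The receptive field on the input at this output position is [3 1 / 4 2]. Elementwise product with the kernel and sum: 3·3 + 1·3 + 2·-1.

10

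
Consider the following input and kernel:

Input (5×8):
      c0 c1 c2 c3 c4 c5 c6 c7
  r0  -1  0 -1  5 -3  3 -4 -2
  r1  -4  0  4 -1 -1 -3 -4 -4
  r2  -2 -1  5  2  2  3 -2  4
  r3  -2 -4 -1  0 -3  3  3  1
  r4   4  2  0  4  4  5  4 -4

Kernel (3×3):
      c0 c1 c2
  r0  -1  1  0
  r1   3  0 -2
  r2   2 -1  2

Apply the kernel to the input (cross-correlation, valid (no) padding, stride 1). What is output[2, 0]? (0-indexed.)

The receptive field on the input at this output position is [-2 -1 5 / -2 -4 -1 / 4 2 0]. Elementwise product with the kernel and sum: -2·-1 + -1·1 + -2·3 + -1·-2 + 4·2 + 2·-1 + 0·2.

3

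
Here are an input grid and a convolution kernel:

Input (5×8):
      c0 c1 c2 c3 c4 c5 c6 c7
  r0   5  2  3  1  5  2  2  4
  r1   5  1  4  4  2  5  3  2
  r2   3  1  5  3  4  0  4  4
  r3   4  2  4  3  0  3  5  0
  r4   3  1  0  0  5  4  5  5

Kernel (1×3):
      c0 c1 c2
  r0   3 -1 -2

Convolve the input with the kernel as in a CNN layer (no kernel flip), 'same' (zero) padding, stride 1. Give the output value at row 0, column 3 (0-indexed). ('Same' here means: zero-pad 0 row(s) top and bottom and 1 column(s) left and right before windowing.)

-2

The receptive field on the zero-padded input at this output position is [3 1 5]. Elementwise product with the kernel and sum: 3·3 + 1·-1 + 5·-2.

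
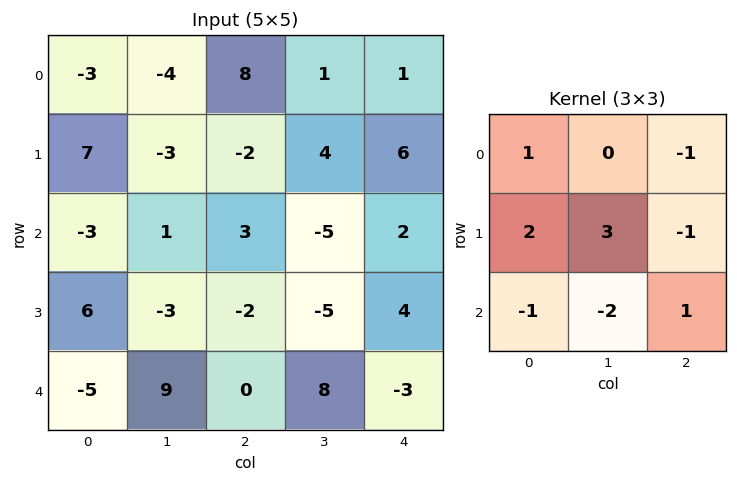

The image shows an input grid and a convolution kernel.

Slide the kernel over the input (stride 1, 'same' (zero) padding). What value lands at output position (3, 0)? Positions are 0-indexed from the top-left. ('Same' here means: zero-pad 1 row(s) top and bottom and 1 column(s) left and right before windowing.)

39

The receptive field on the zero-padded input at this output position is [0 -3 1 / 0 6 -3 / 0 -5 9]. Elementwise product with the kernel and sum: 0·1 + 1·-1 + 0·2 + 6·3 + -3·-1 + 0·-1 + -5·-2 + 9·1.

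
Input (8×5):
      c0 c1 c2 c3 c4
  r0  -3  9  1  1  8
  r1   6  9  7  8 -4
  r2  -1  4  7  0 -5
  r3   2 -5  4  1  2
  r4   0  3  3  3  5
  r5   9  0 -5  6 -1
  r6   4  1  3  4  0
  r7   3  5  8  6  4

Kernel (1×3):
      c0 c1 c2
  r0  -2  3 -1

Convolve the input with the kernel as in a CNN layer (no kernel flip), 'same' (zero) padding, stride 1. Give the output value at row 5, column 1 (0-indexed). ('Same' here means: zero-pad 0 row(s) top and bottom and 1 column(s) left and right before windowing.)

-13

The receptive field on the zero-padded input at this output position is [9 0 -5]. Elementwise product with the kernel and sum: 9·-2 + 0·3 + -5·-1.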